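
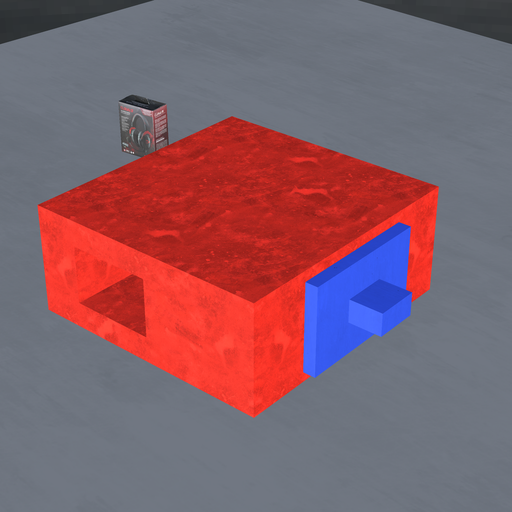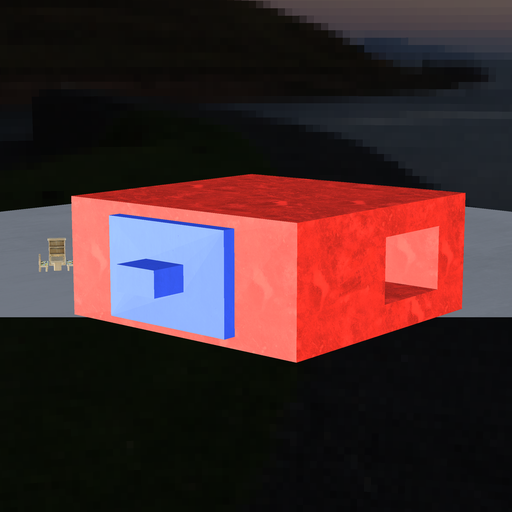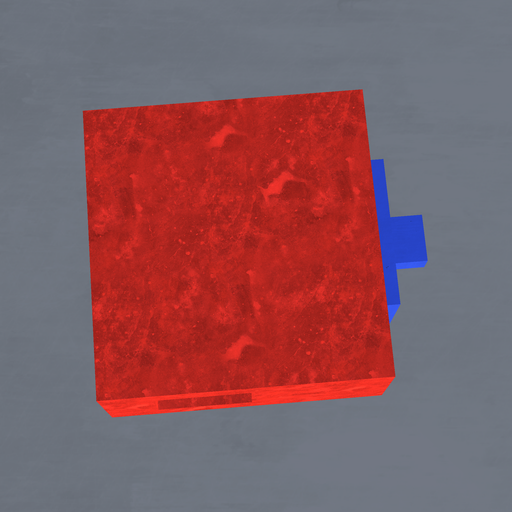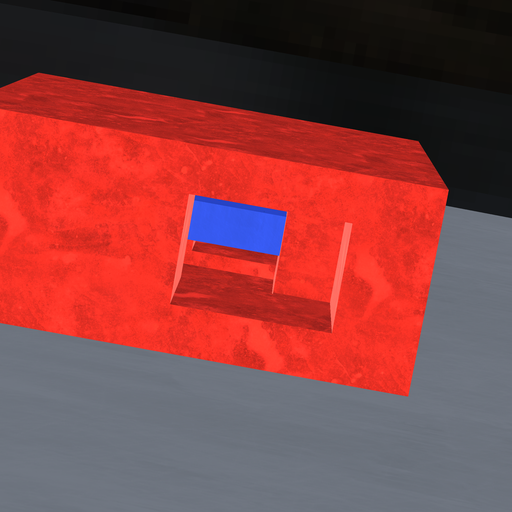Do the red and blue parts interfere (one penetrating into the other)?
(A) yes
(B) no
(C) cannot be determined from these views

(A) yes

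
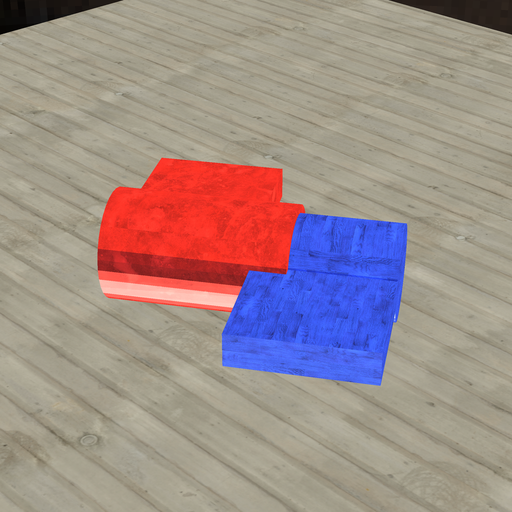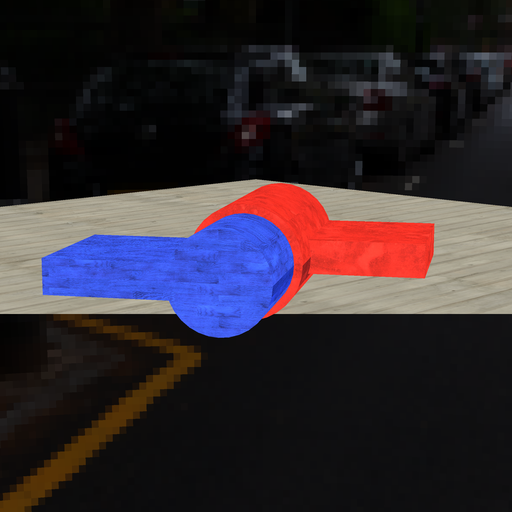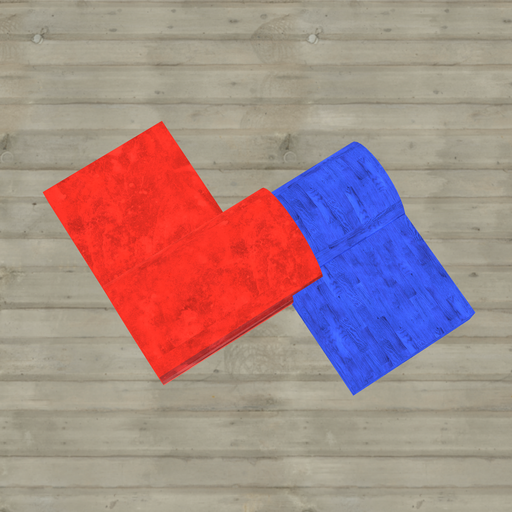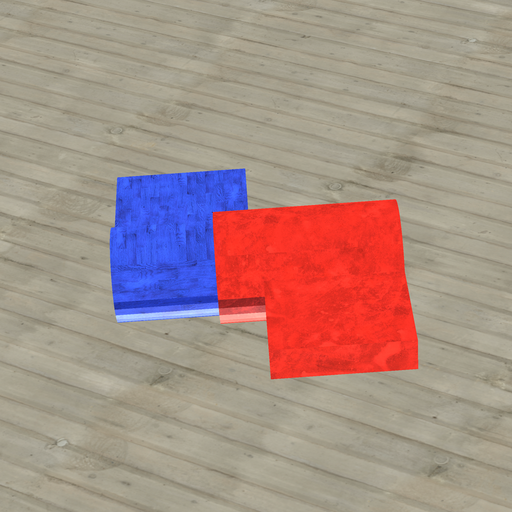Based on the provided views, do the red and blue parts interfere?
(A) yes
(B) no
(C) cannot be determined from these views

(A) yes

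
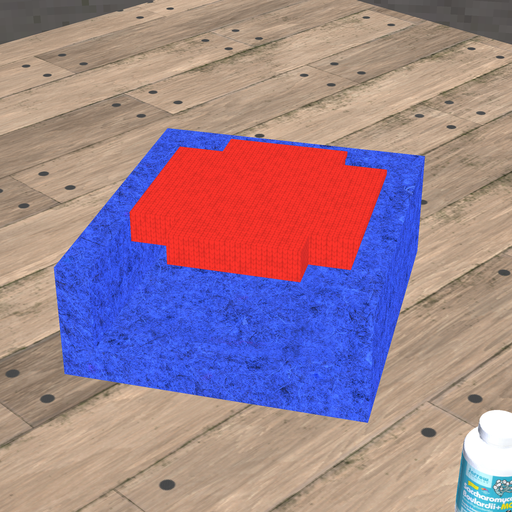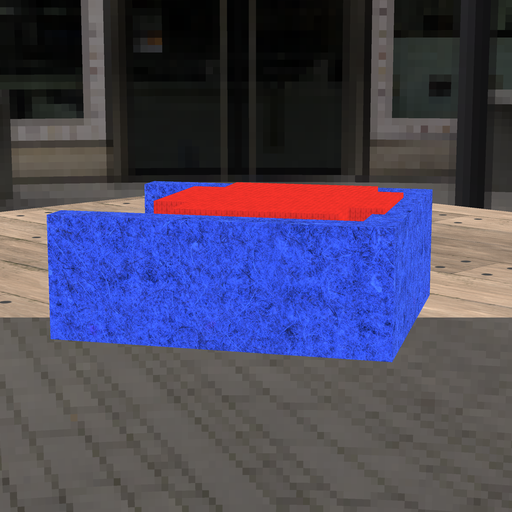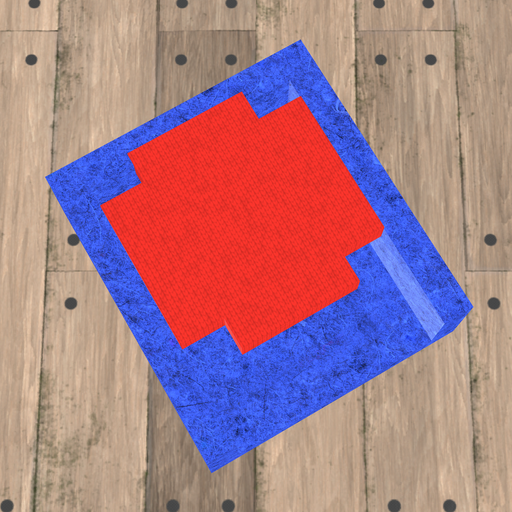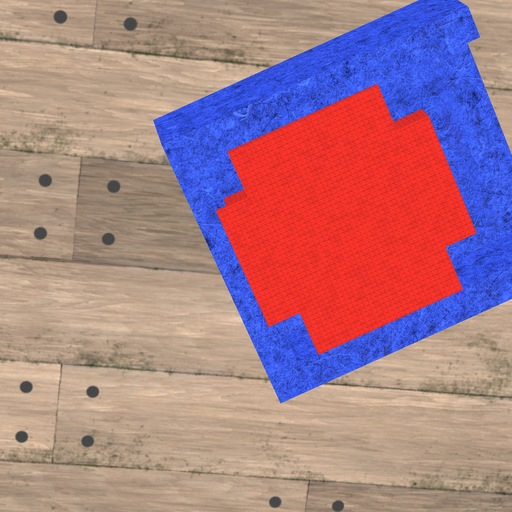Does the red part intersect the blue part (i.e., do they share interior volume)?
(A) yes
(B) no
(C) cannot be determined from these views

(A) yes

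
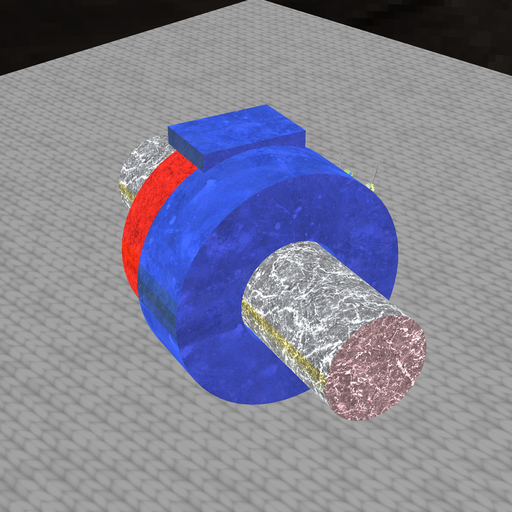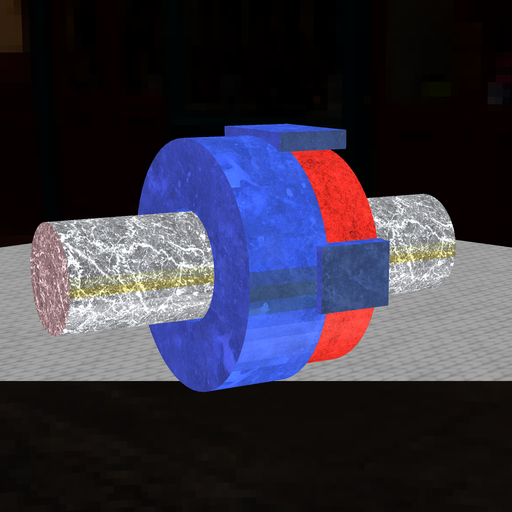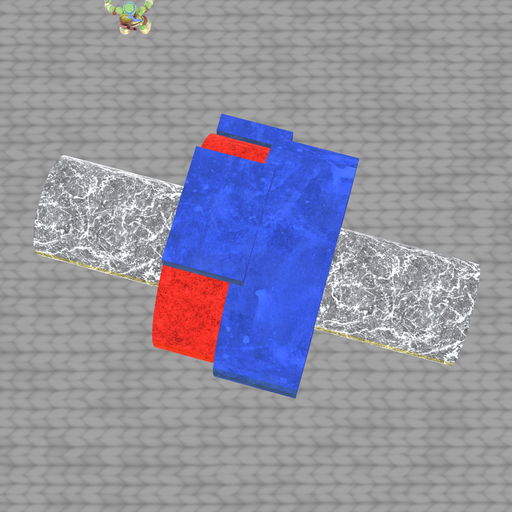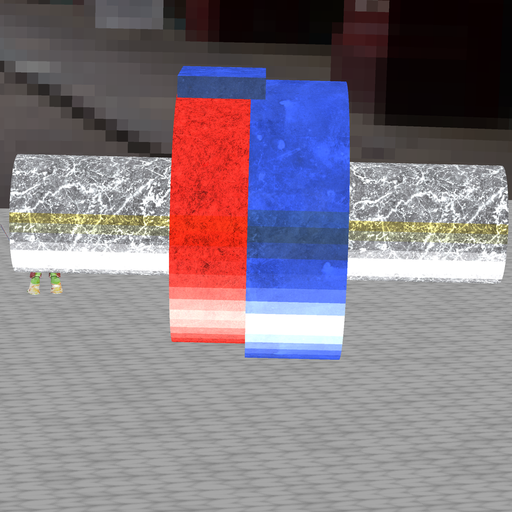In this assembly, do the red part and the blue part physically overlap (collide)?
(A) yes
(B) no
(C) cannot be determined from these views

(A) yes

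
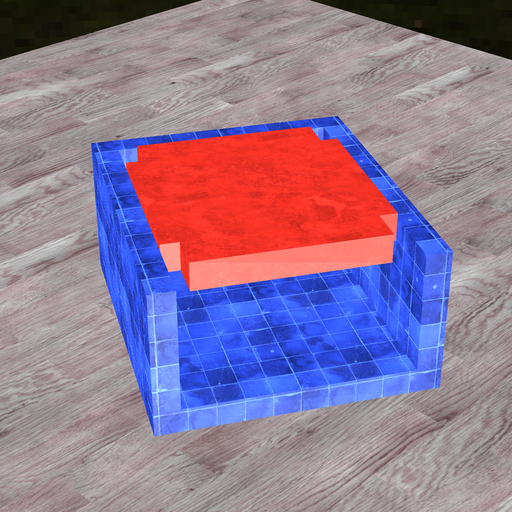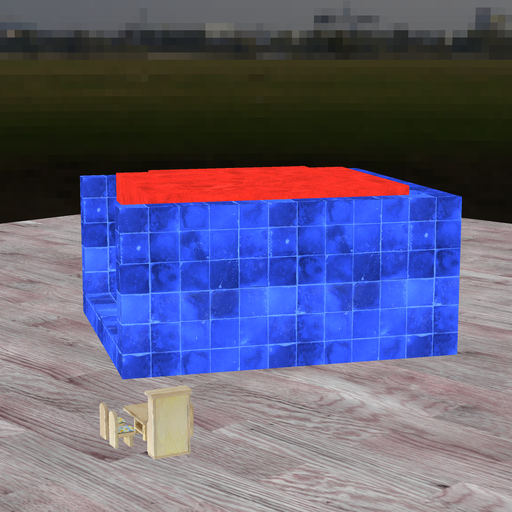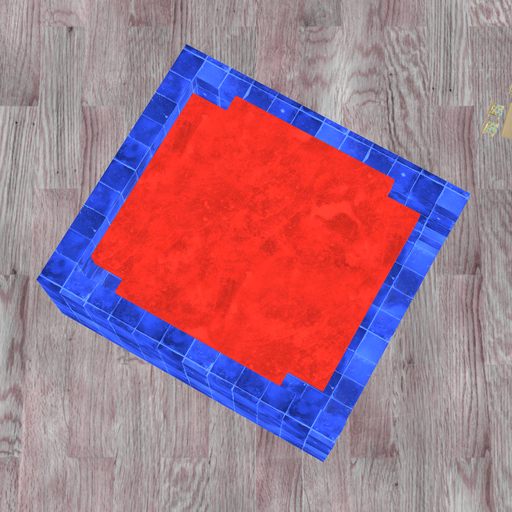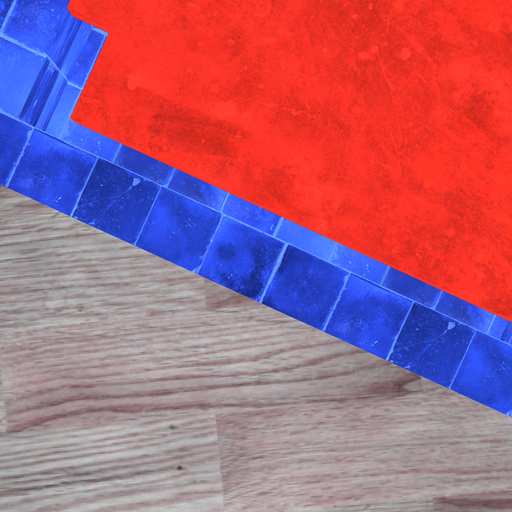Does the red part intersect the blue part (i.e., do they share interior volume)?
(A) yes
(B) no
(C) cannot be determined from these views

(B) no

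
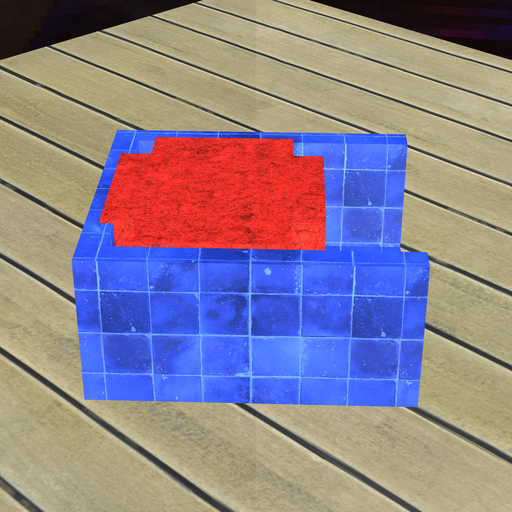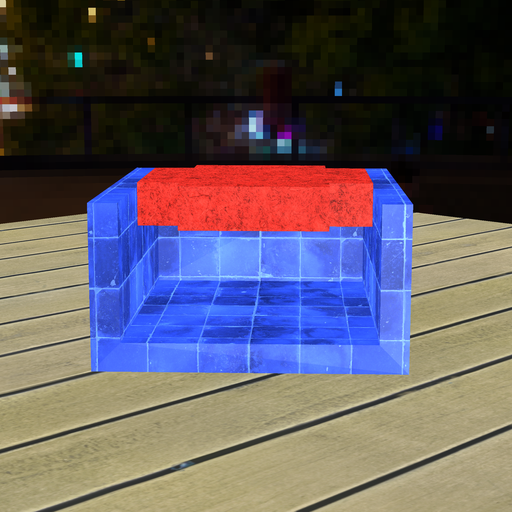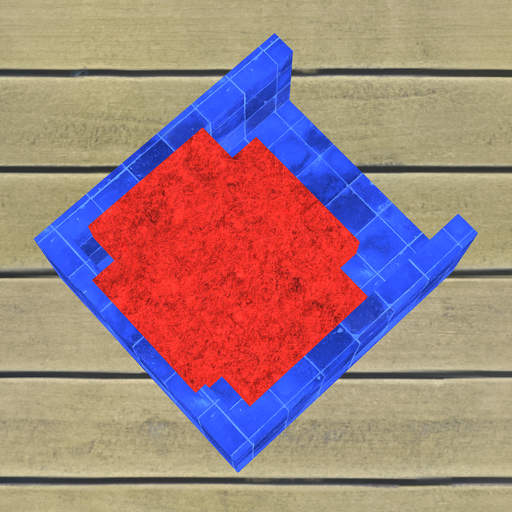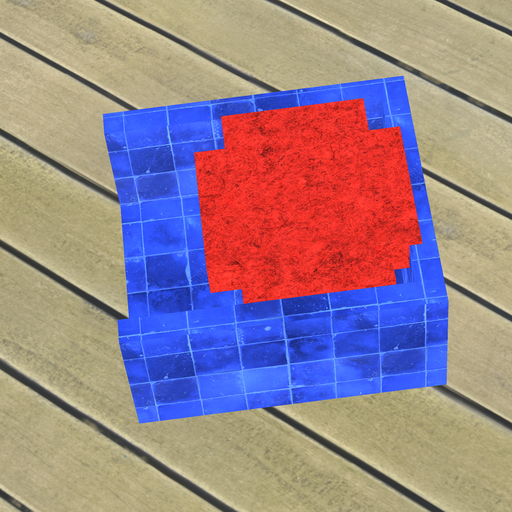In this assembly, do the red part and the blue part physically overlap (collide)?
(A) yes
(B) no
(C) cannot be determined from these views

(A) yes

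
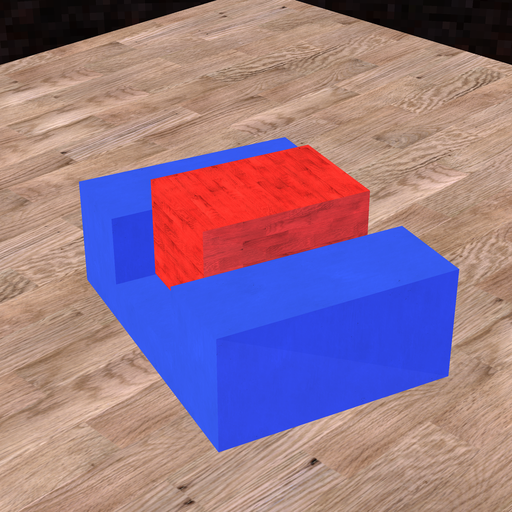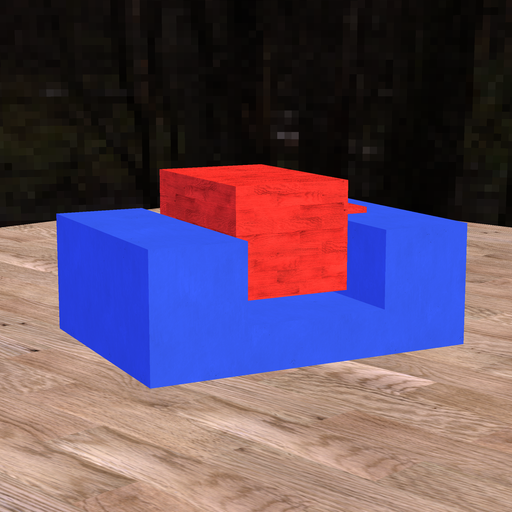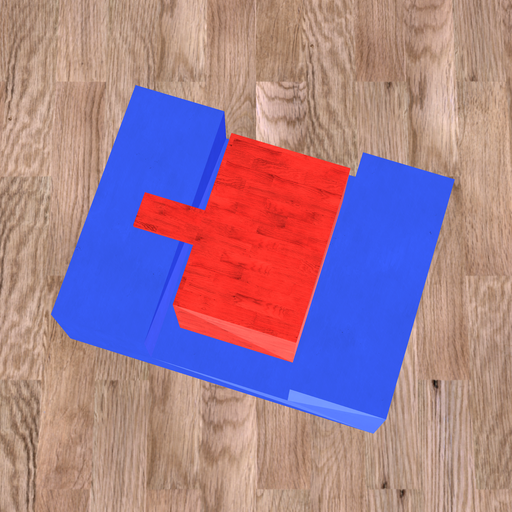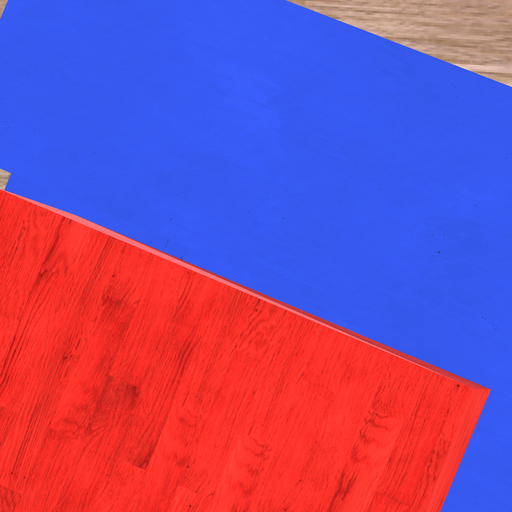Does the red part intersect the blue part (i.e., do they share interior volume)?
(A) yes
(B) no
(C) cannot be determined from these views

(B) no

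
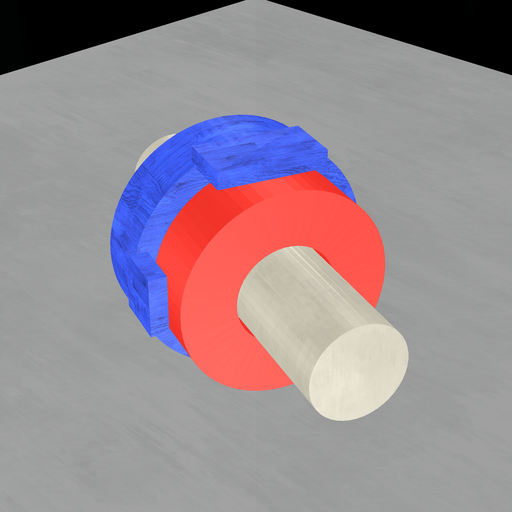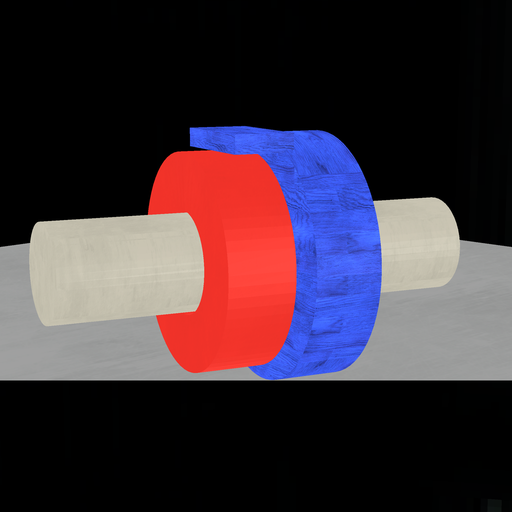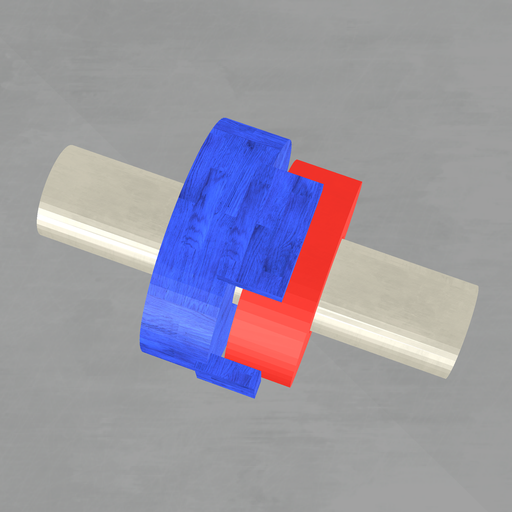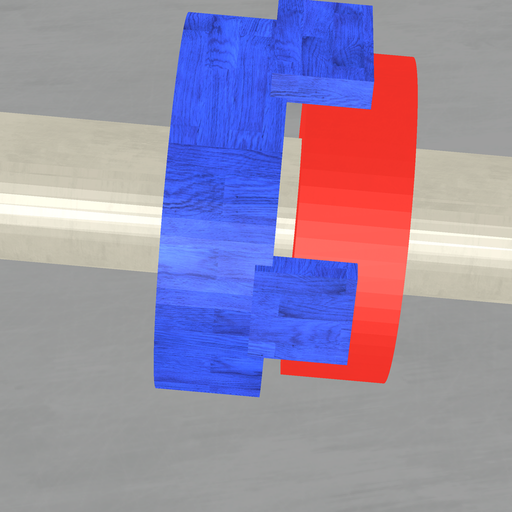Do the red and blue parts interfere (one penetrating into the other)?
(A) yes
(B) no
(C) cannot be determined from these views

(B) no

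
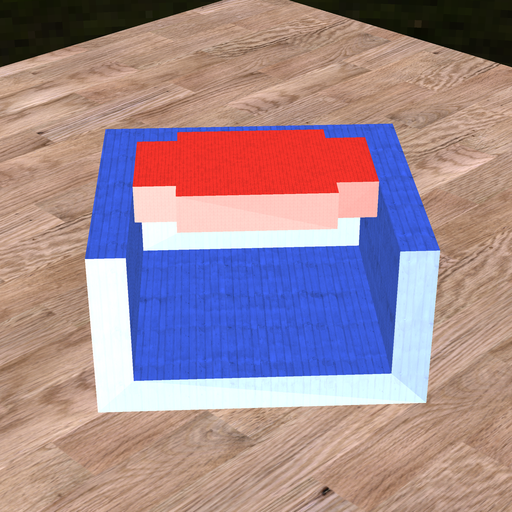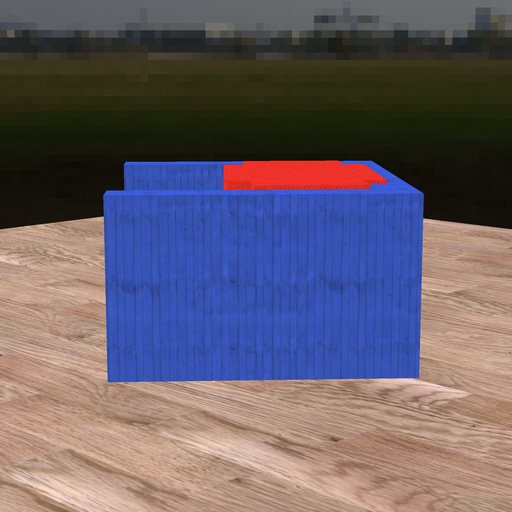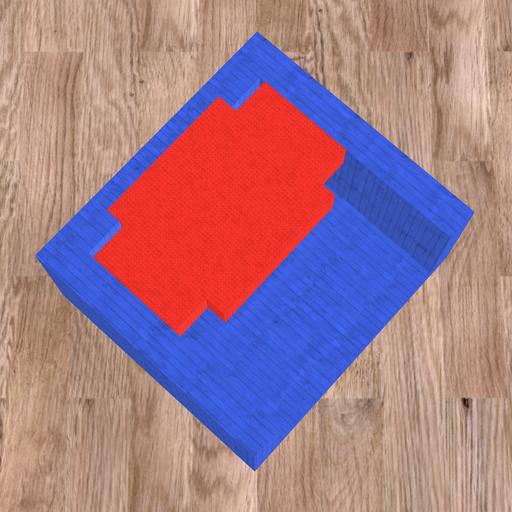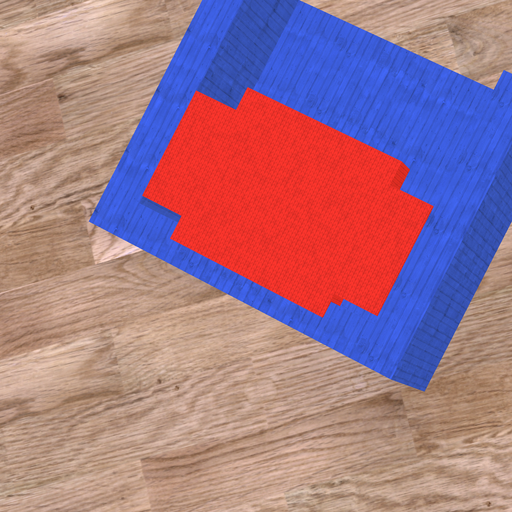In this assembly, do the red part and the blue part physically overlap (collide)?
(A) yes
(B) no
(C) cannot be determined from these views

(A) yes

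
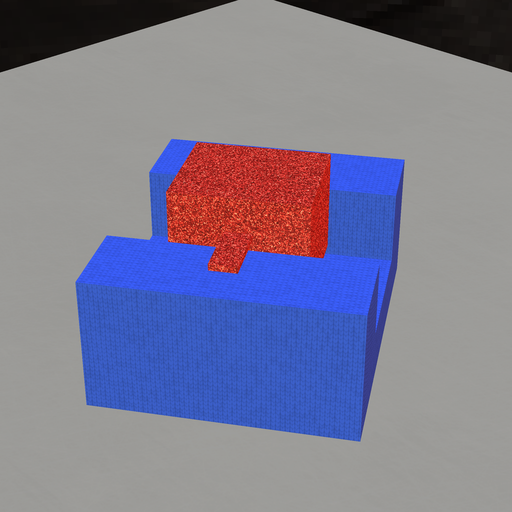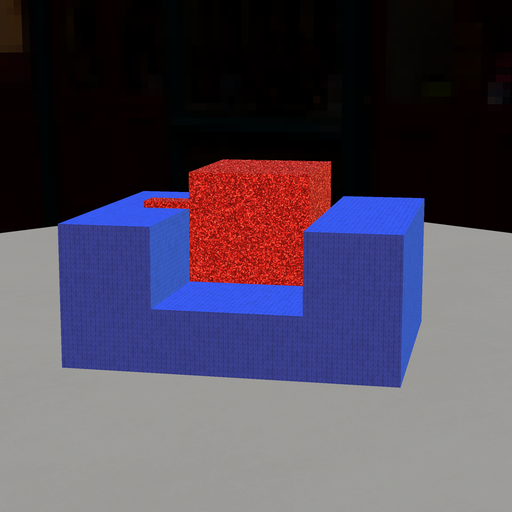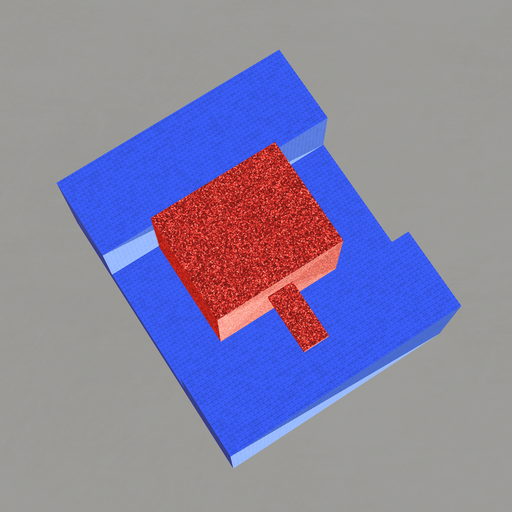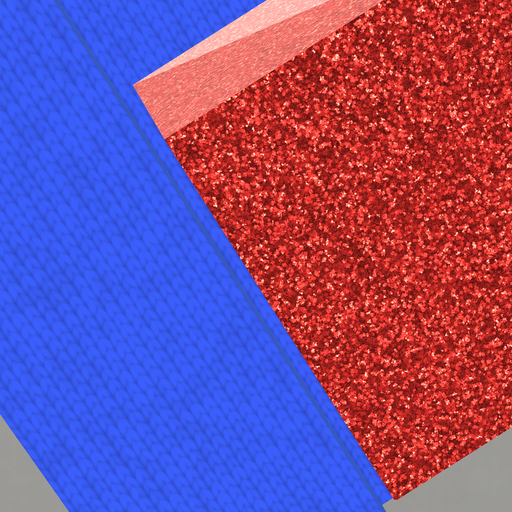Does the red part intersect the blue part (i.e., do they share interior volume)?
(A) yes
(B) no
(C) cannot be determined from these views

(B) no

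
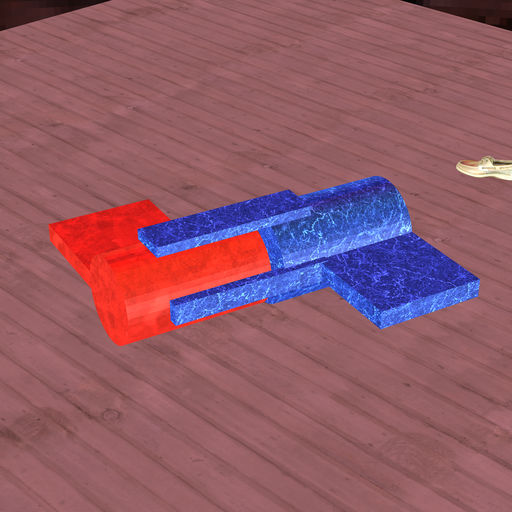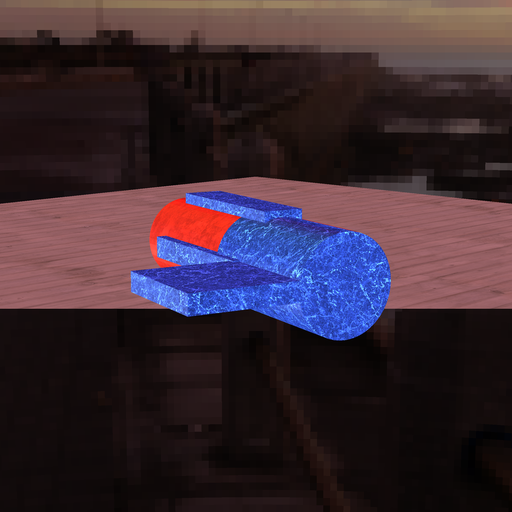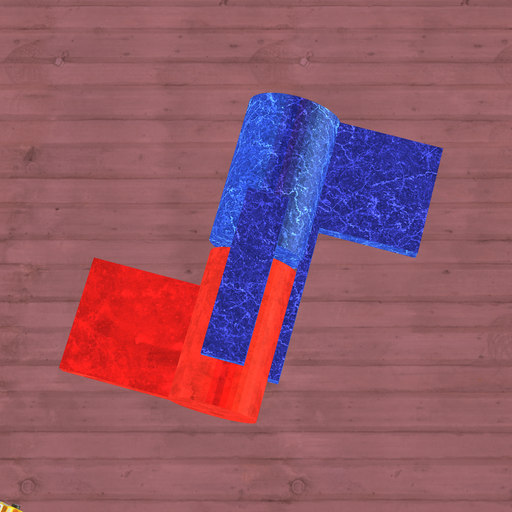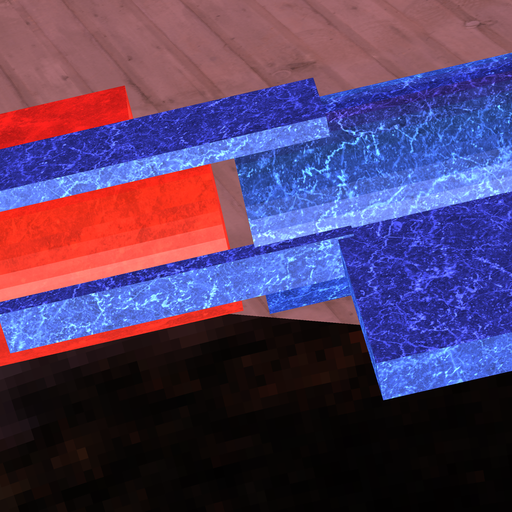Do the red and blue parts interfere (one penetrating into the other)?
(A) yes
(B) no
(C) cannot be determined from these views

(B) no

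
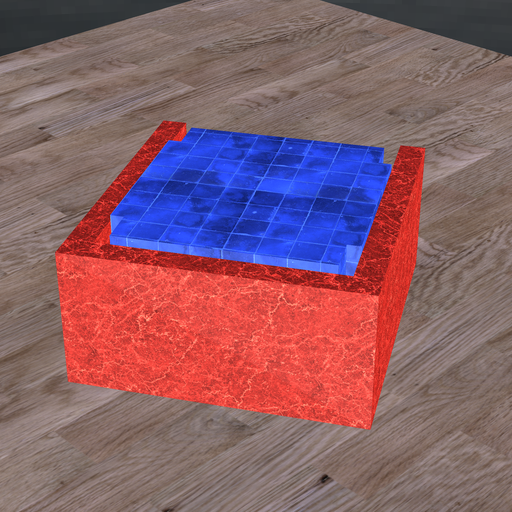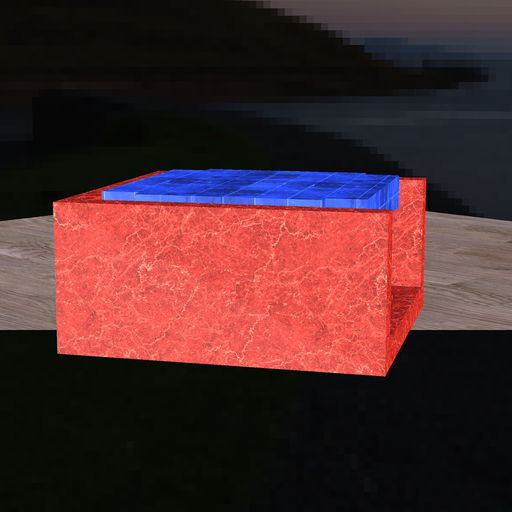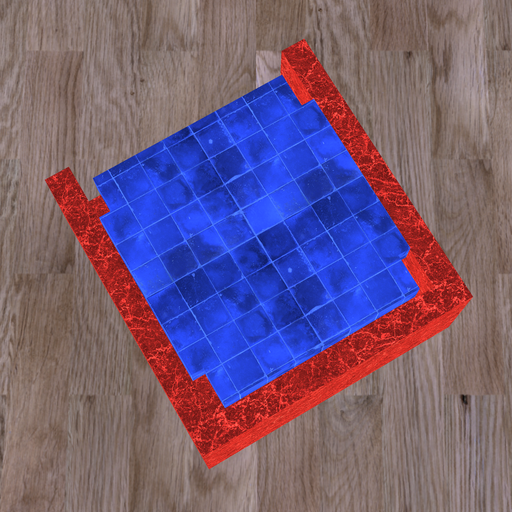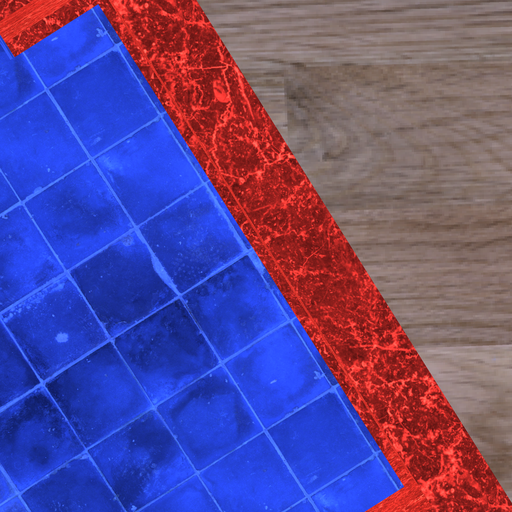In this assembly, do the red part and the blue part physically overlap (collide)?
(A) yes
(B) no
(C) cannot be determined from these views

(B) no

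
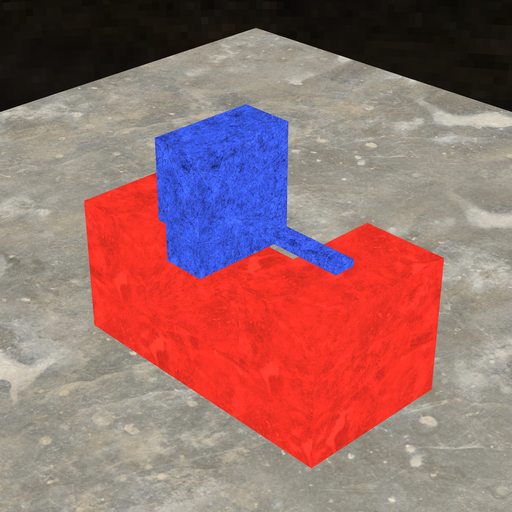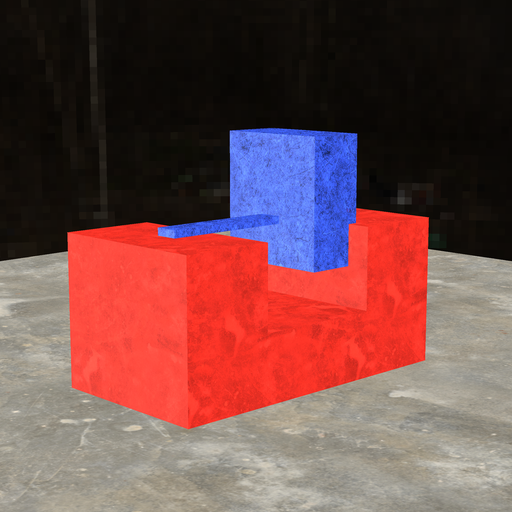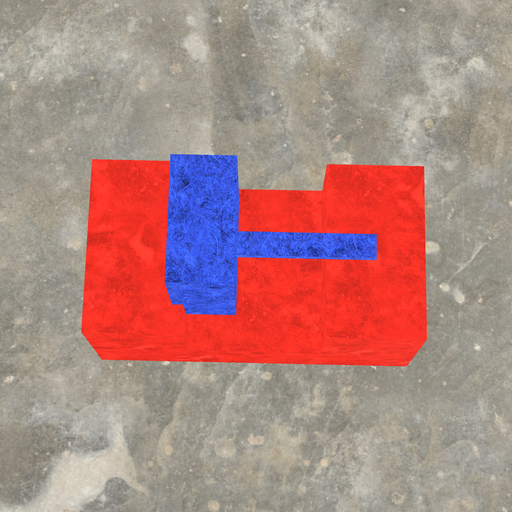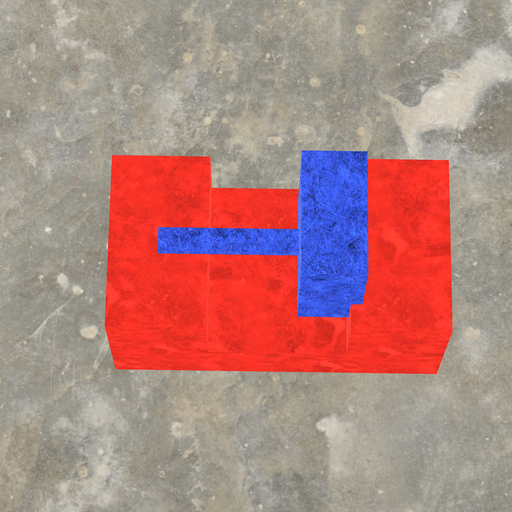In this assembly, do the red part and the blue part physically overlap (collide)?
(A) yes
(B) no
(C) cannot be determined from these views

(A) yes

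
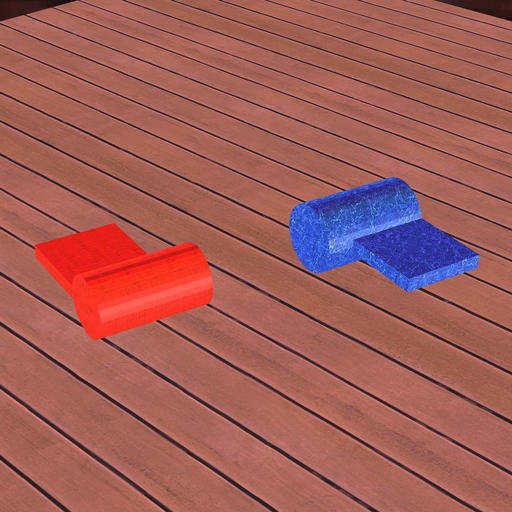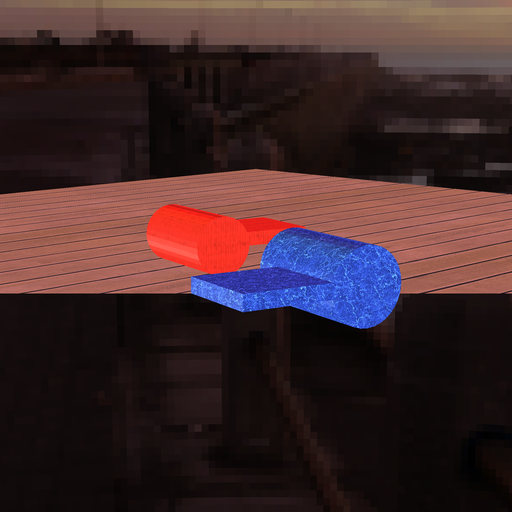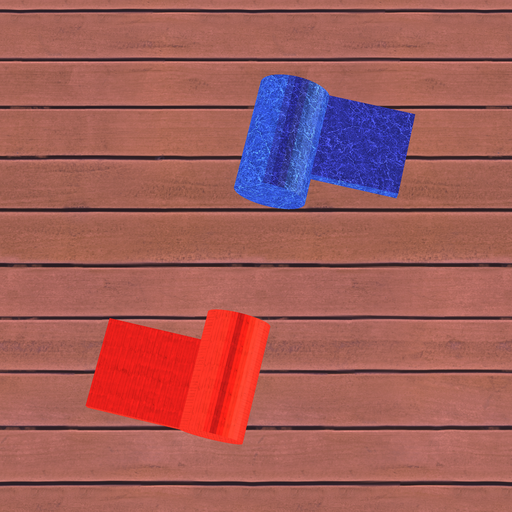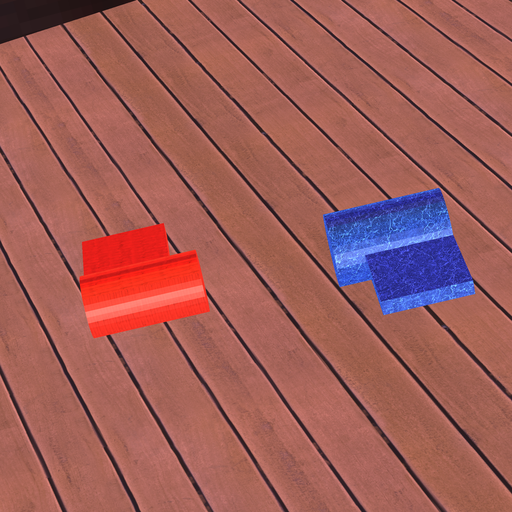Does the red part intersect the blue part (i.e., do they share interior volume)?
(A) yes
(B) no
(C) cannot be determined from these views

(B) no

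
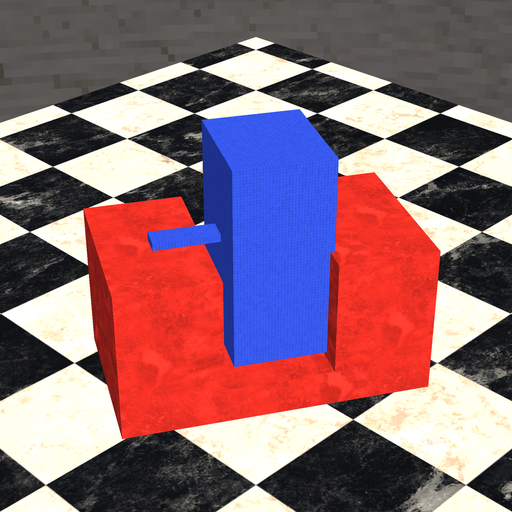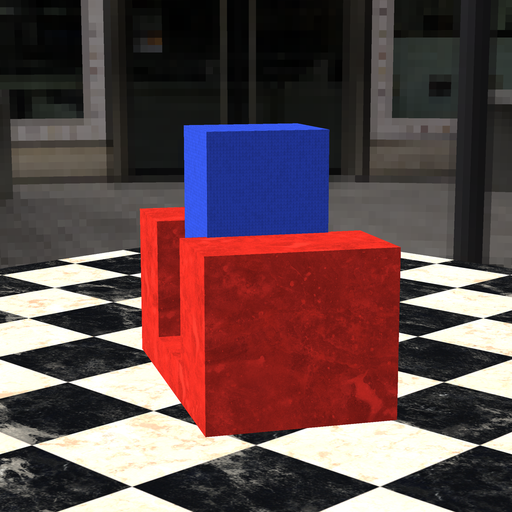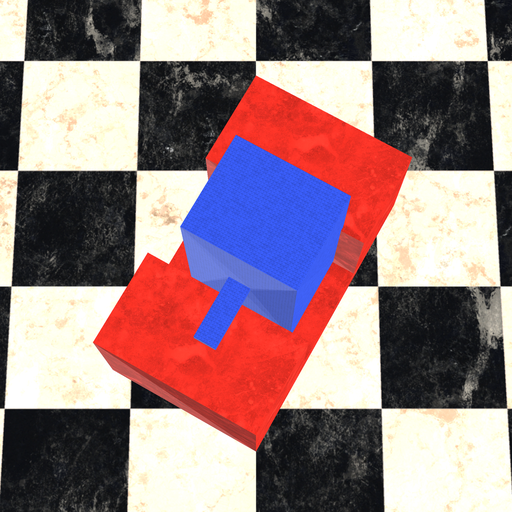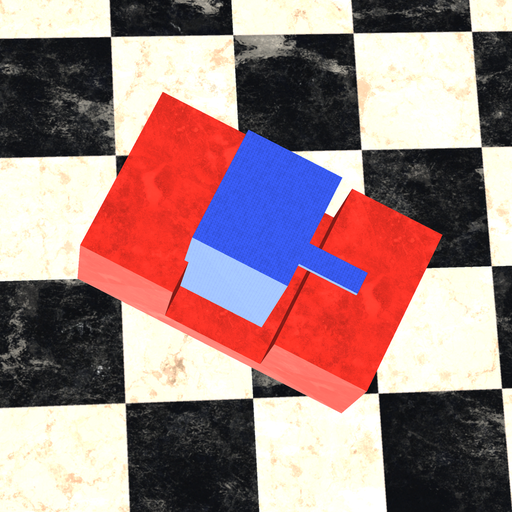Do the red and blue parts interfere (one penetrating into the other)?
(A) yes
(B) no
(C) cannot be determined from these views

(A) yes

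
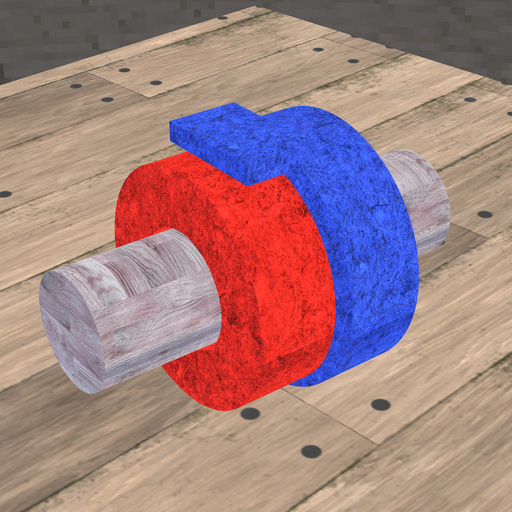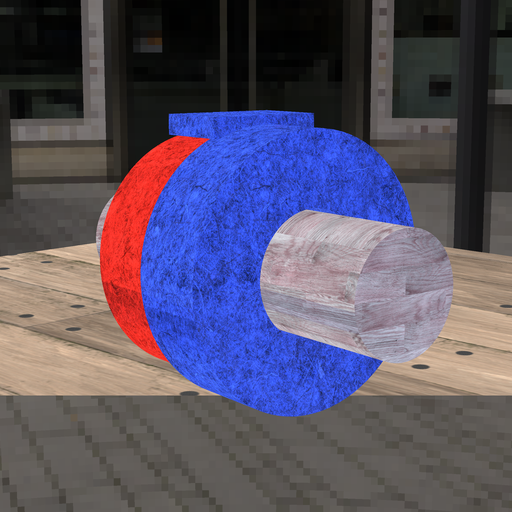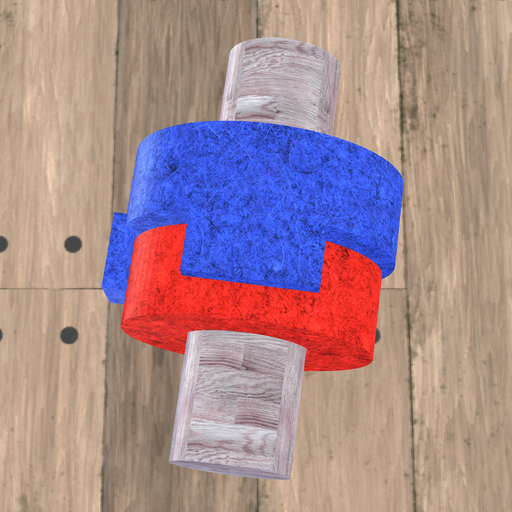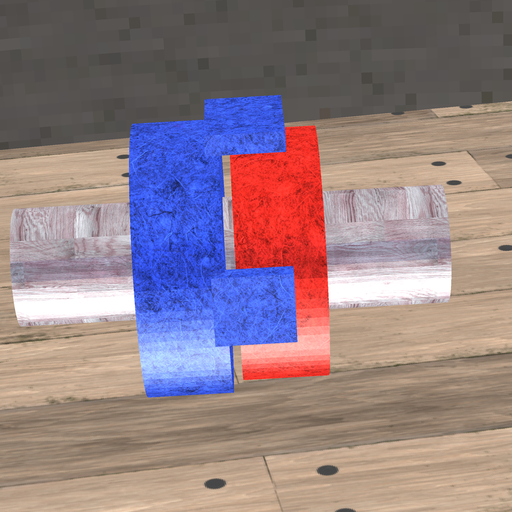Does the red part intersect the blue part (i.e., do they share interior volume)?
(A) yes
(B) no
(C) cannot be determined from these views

(B) no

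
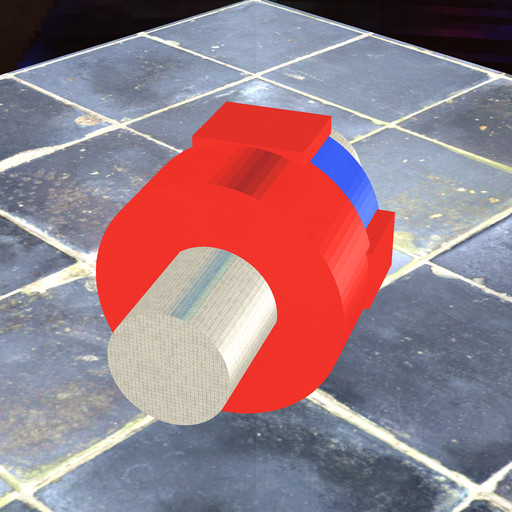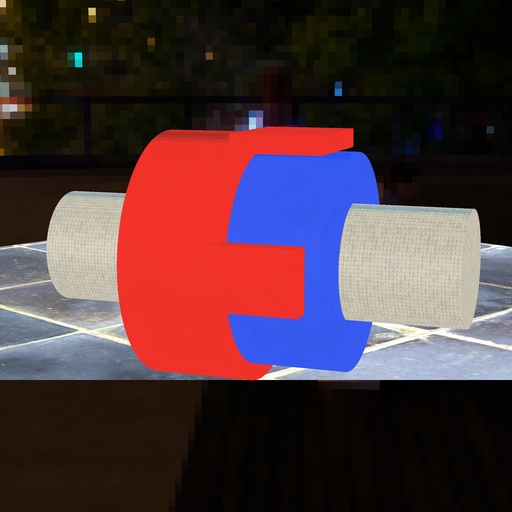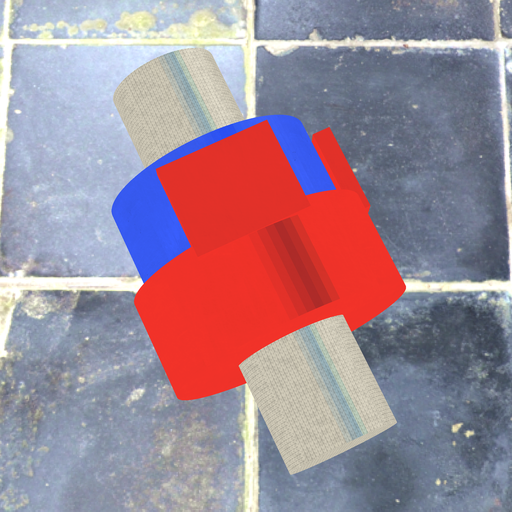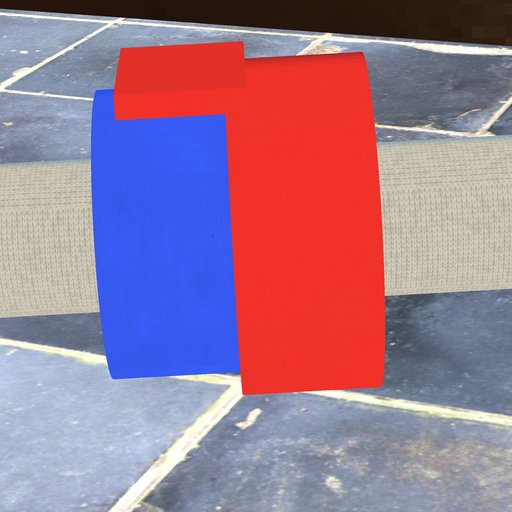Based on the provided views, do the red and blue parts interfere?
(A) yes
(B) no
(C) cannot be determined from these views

(A) yes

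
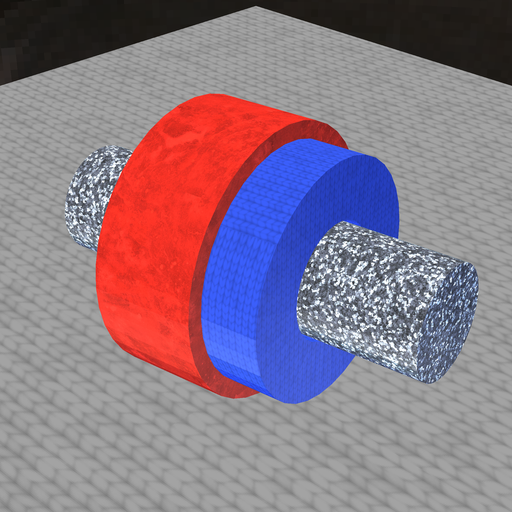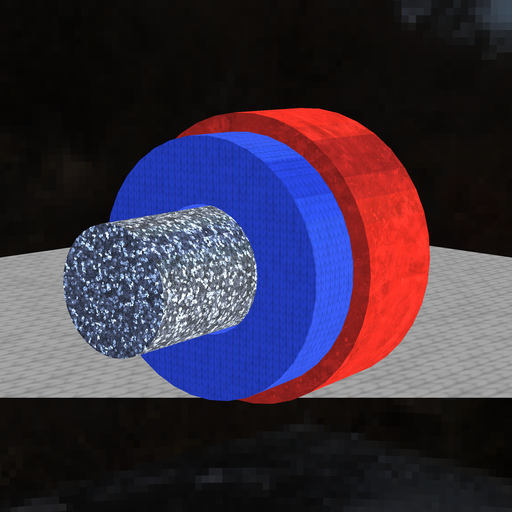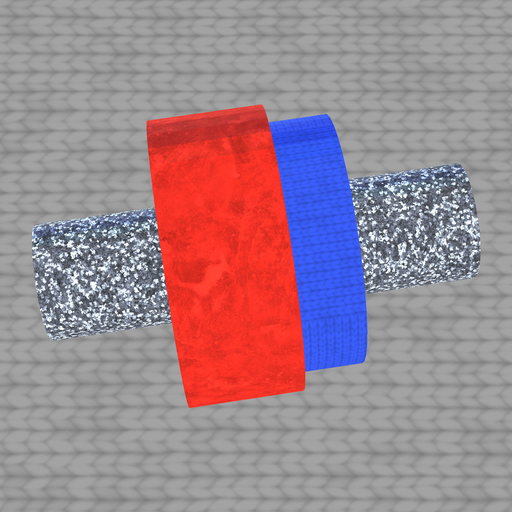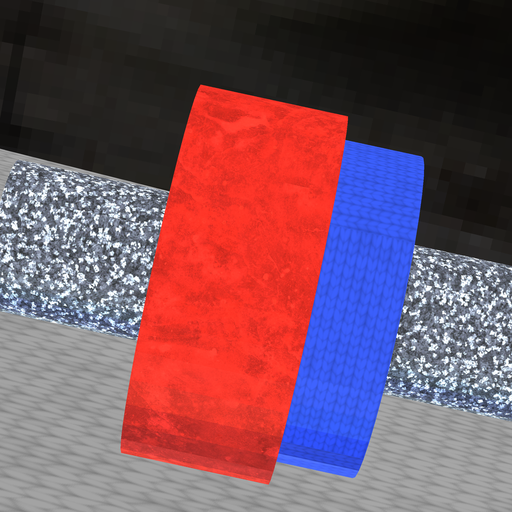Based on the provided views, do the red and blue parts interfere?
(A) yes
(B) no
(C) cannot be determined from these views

(A) yes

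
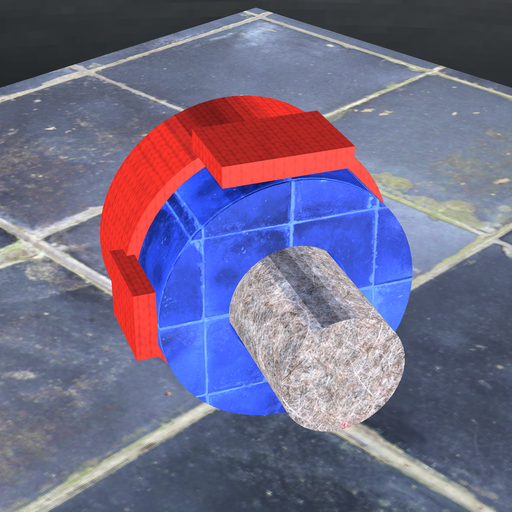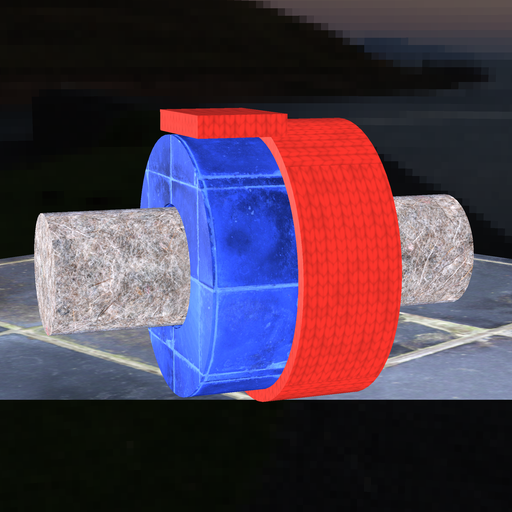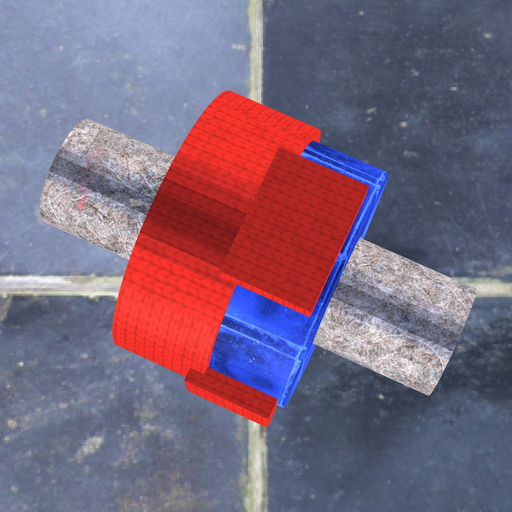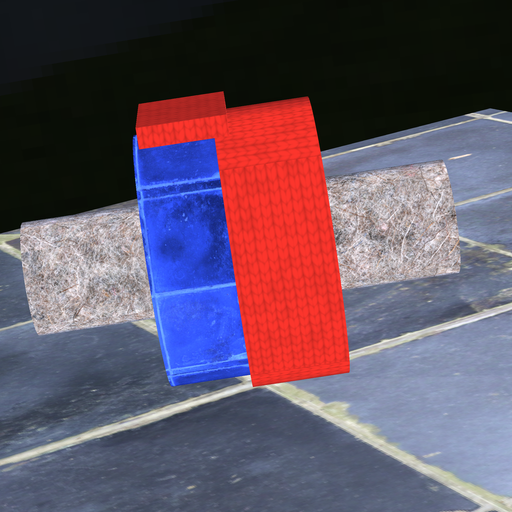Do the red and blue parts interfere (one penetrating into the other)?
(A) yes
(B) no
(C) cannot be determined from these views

(A) yes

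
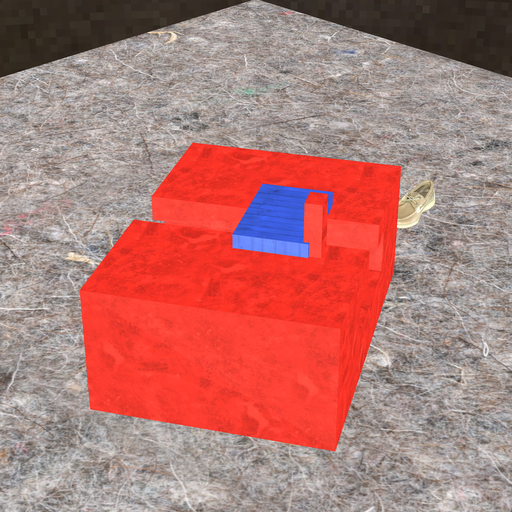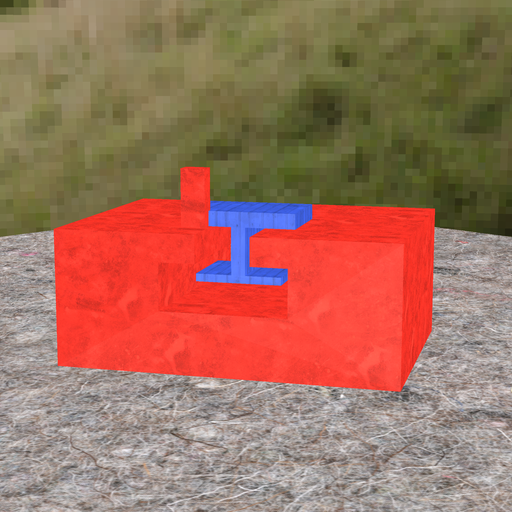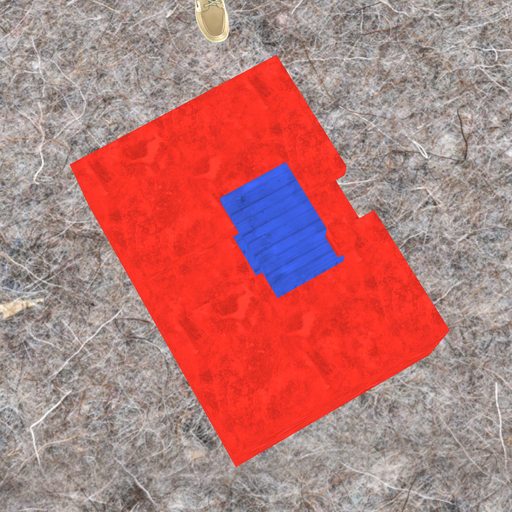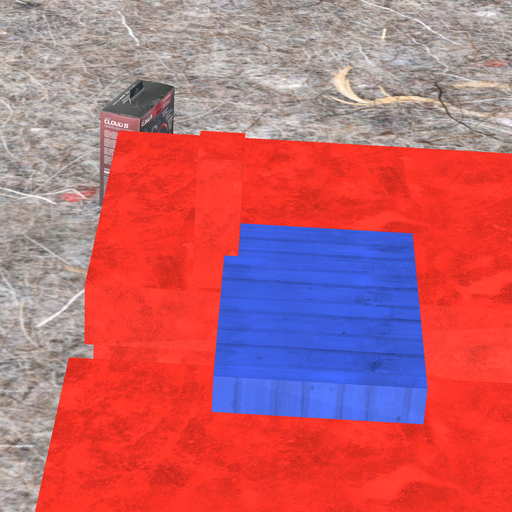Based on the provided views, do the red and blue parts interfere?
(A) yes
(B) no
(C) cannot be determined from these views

(A) yes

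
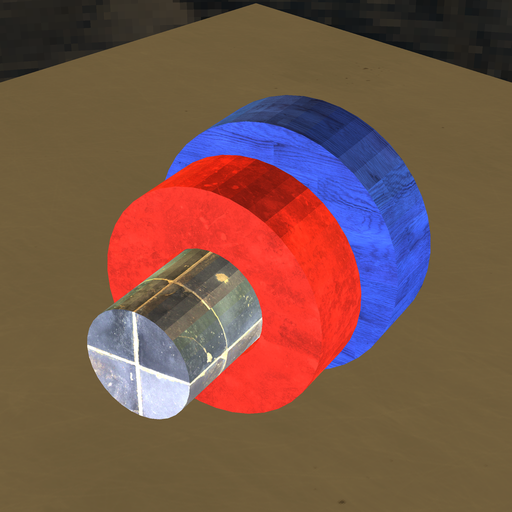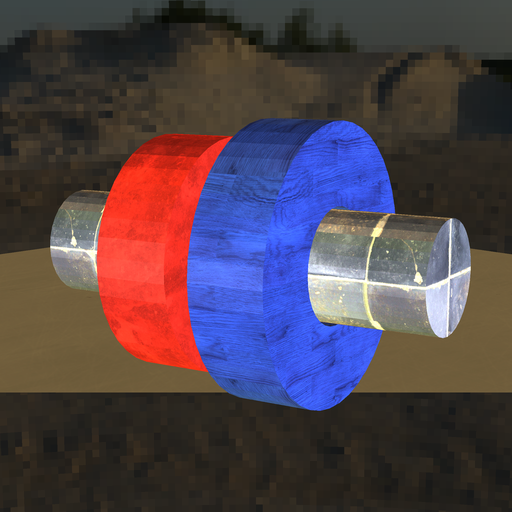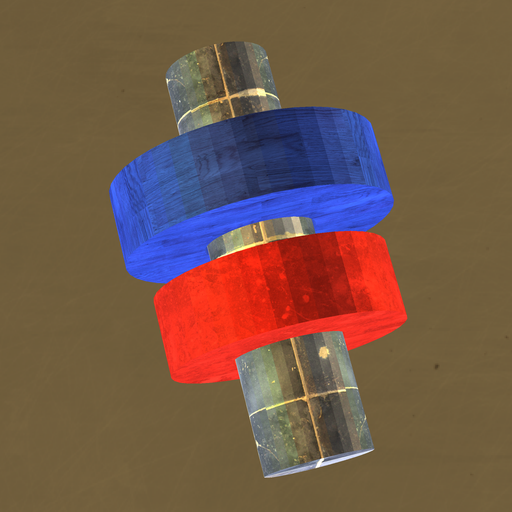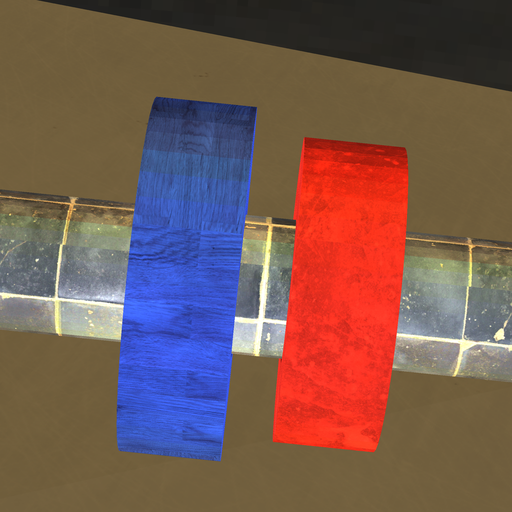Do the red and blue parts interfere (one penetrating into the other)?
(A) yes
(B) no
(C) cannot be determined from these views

(B) no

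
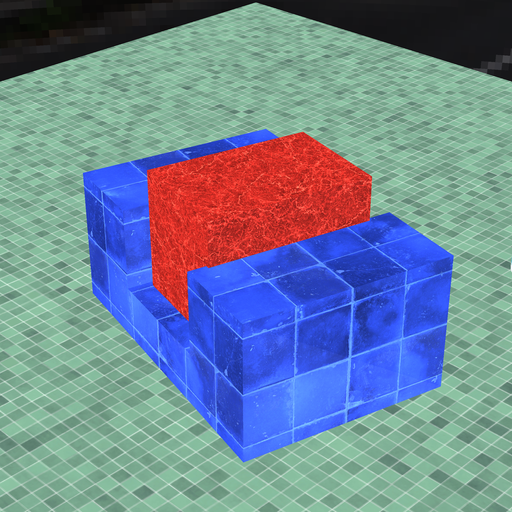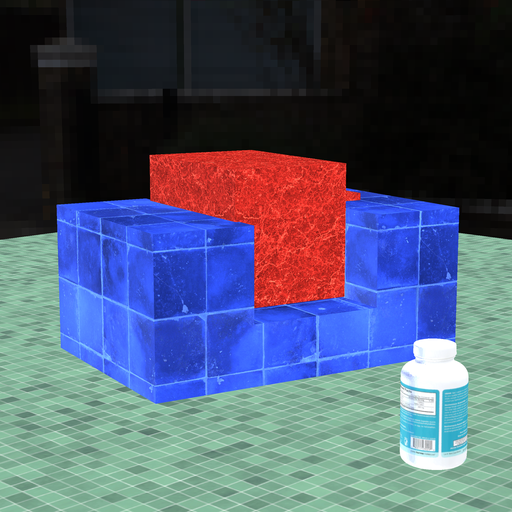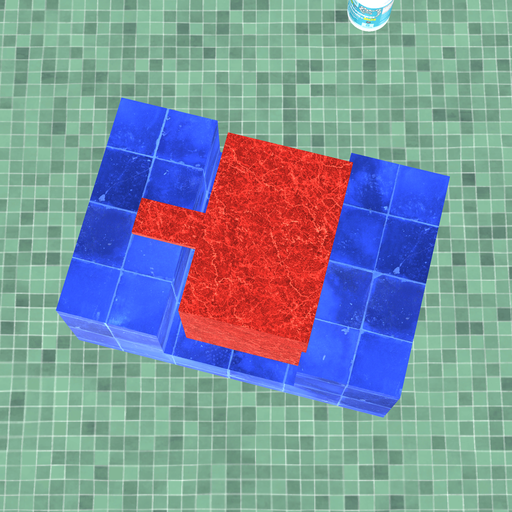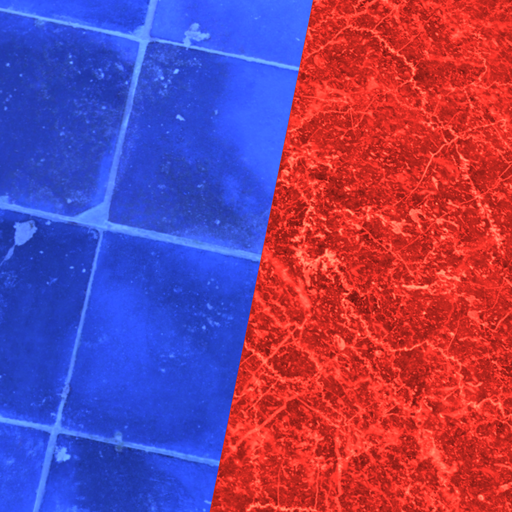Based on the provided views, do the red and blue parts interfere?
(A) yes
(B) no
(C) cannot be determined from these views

(A) yes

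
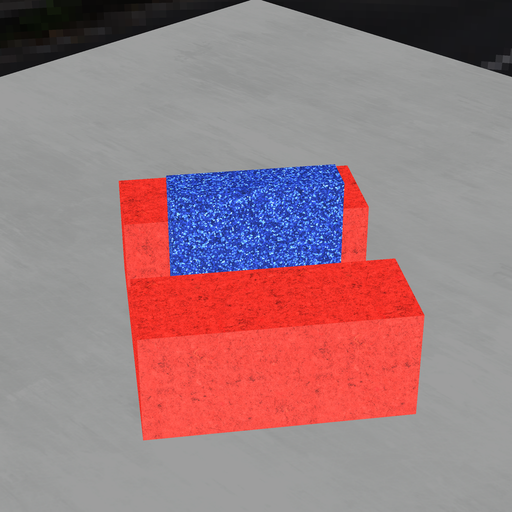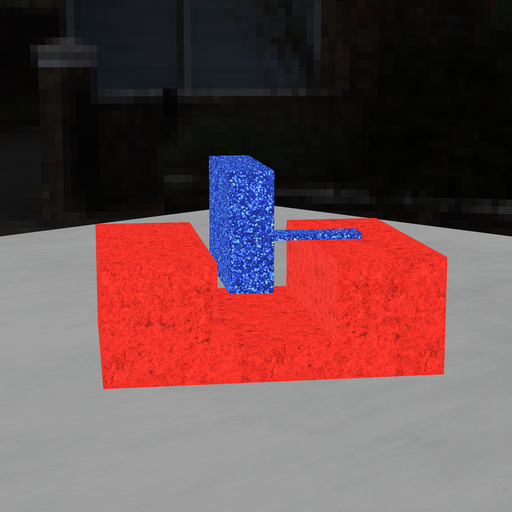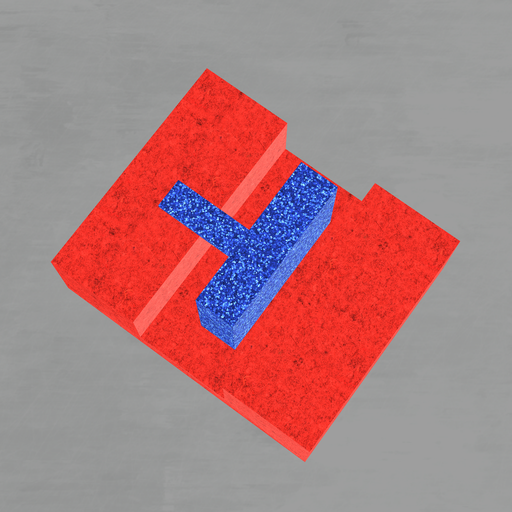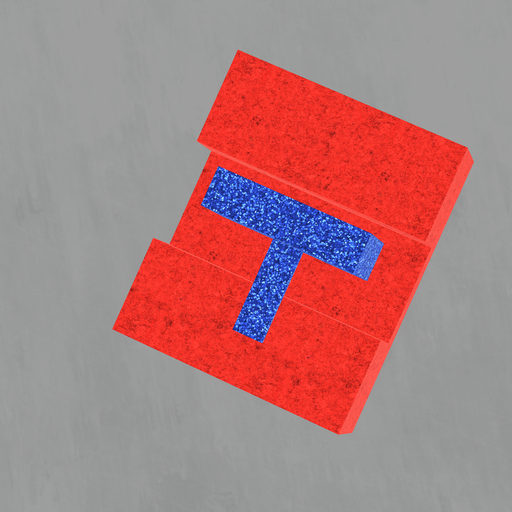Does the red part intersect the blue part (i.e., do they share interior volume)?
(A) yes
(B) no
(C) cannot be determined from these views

(B) no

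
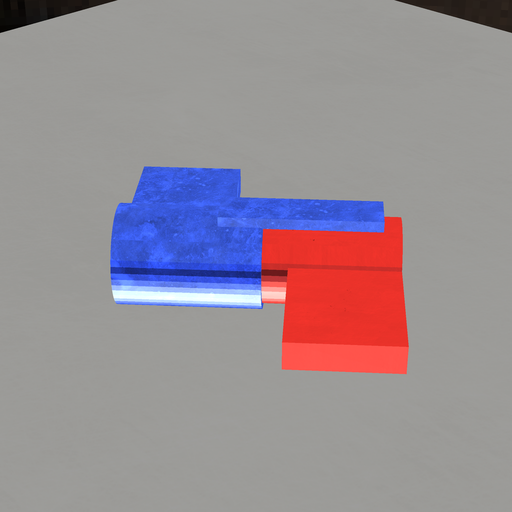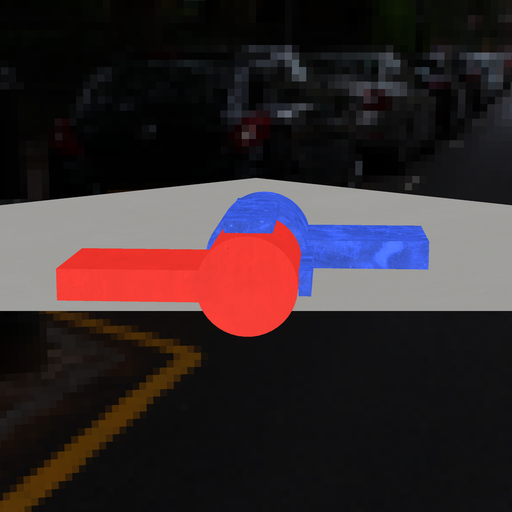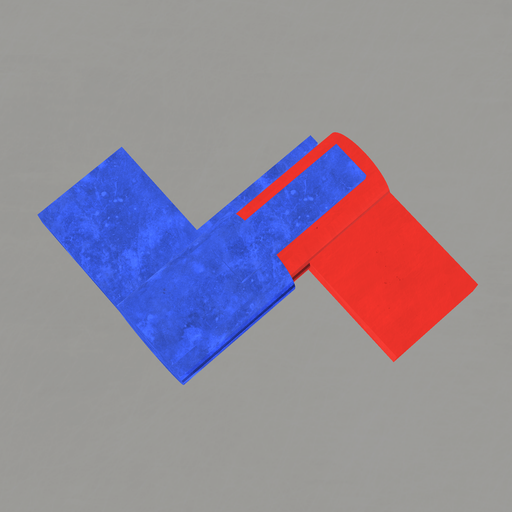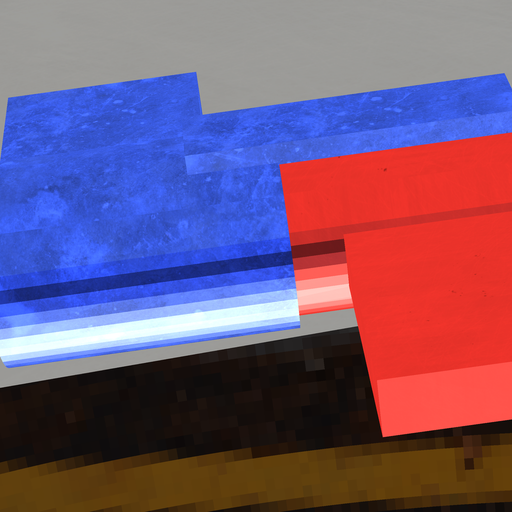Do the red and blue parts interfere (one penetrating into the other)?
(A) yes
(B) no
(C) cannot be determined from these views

(A) yes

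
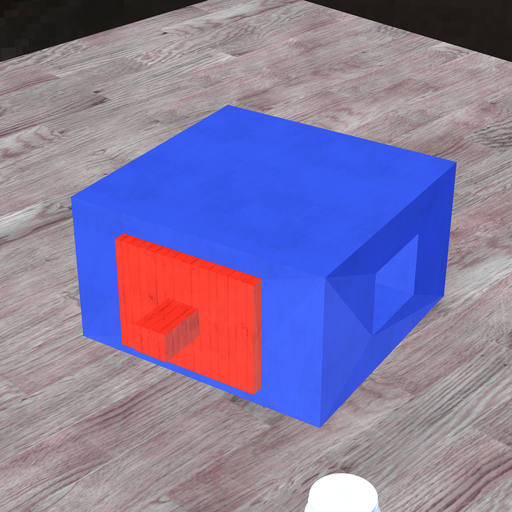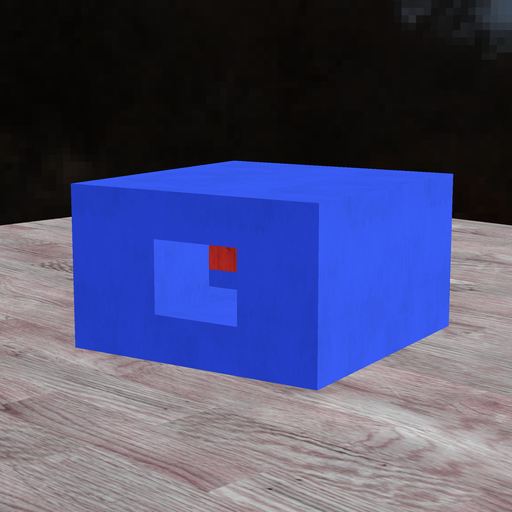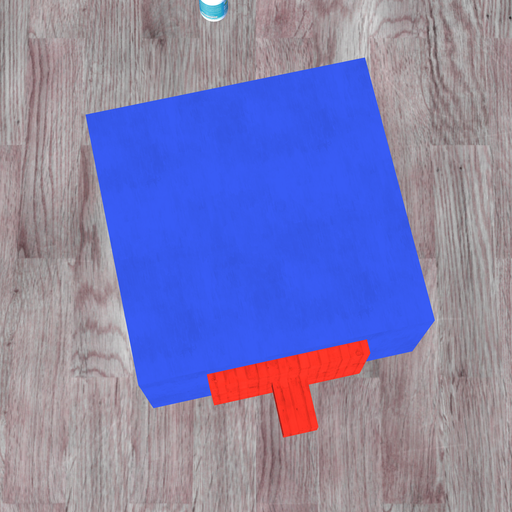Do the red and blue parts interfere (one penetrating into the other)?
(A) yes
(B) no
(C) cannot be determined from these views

(C) cannot be determined from these views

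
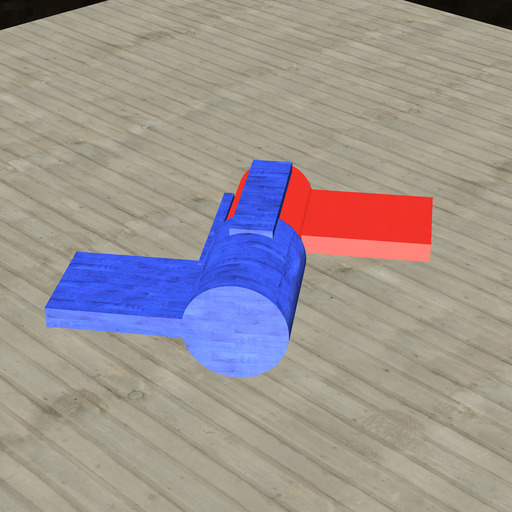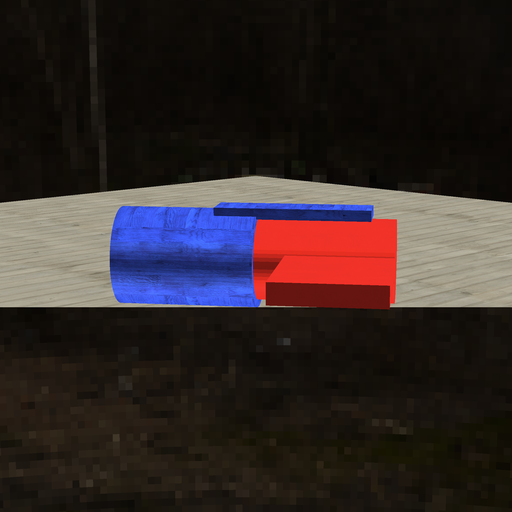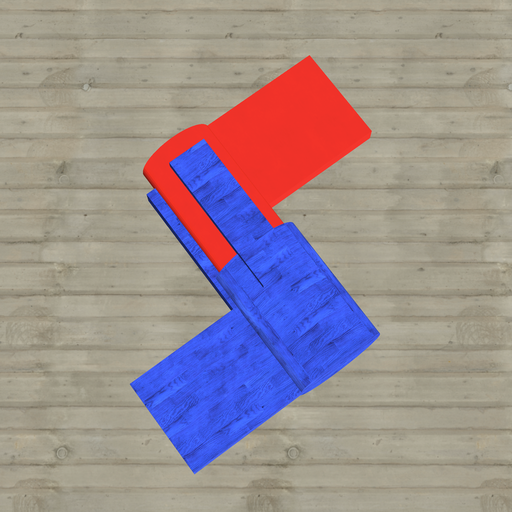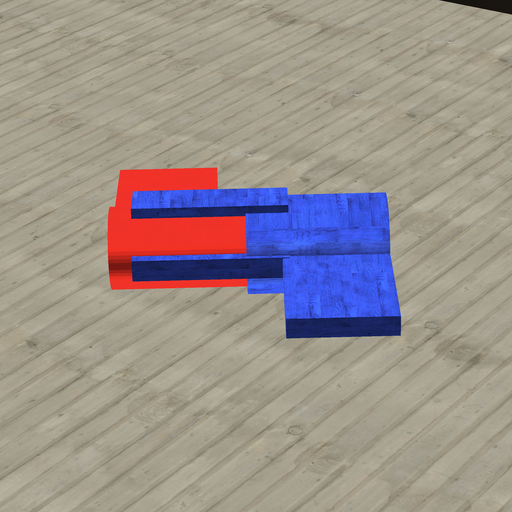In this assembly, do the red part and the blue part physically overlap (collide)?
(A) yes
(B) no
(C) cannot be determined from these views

(A) yes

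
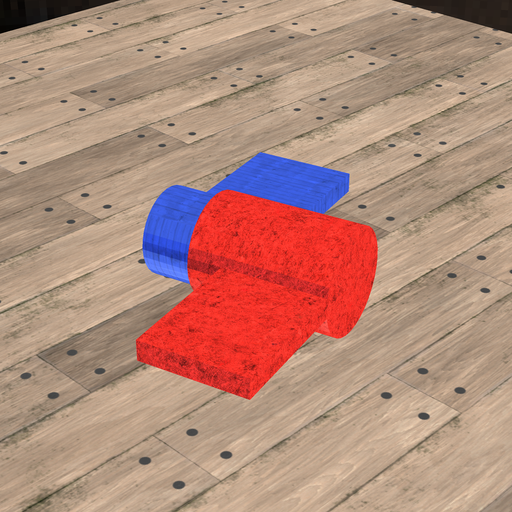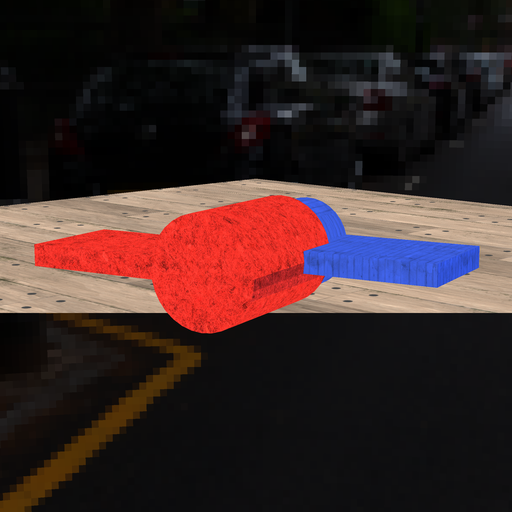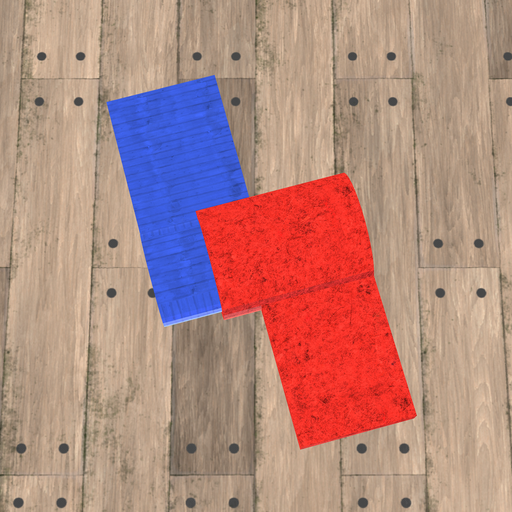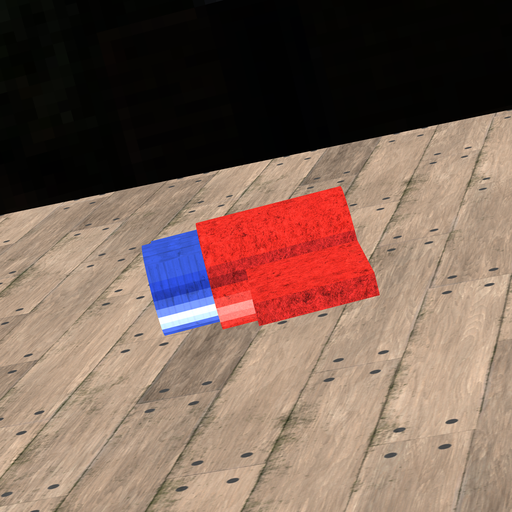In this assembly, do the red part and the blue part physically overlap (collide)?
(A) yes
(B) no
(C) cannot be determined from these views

(A) yes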